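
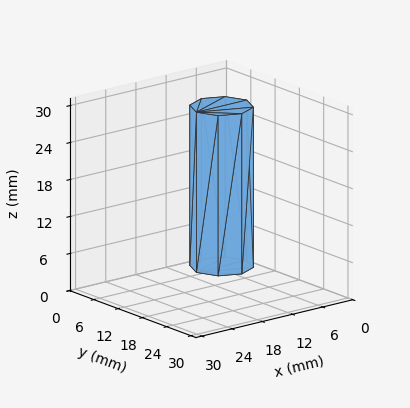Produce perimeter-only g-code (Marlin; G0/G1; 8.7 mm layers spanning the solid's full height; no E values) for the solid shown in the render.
Reading the render: the shape is a regular 8-sided prism (a cylinder approximated with 8 flat sides), circumscribed radius ≈ 5 mm, height ≈ 26 mm (dimensions read to the nearest mm from the axis ticks). For the g-code, the solid's height is divided into equal slices at the stated Δz and each level perimeter traced with G1 moves after a G0 lift.

; perimeter-only toolpath
G21 ; units = mm
G90 ; absolute positioning
G28 ; home
; layer 1
G0 Z8.7
G0 X10.0 Y5.0
G1 X8.5 Y8.5
G1 X5.0 Y10.0
G1 X1.5 Y8.5
G1 X0.0 Y5.0
G1 X1.5 Y1.5
G1 X5.0 Y0.0
G1 X8.5 Y1.5
G1 X10.0 Y5.0
; layer 2
G0 Z17.3
G0 X10.0 Y5.0
G1 X8.5 Y8.5
G1 X5.0 Y10.0
G1 X1.5 Y8.5
G1 X0.0 Y5.0
G1 X1.5 Y1.5
G1 X5.0 Y0.0
G1 X8.5 Y1.5
G1 X10.0 Y5.0
; layer 3
G0 Z26.0
G0 X10.0 Y5.0
G1 X8.5 Y8.5
G1 X5.0 Y10.0
G1 X1.5 Y8.5
G1 X0.0 Y5.0
G1 X1.5 Y1.5
G1 X5.0 Y0.0
G1 X8.5 Y1.5
G1 X10.0 Y5.0
M2 ; end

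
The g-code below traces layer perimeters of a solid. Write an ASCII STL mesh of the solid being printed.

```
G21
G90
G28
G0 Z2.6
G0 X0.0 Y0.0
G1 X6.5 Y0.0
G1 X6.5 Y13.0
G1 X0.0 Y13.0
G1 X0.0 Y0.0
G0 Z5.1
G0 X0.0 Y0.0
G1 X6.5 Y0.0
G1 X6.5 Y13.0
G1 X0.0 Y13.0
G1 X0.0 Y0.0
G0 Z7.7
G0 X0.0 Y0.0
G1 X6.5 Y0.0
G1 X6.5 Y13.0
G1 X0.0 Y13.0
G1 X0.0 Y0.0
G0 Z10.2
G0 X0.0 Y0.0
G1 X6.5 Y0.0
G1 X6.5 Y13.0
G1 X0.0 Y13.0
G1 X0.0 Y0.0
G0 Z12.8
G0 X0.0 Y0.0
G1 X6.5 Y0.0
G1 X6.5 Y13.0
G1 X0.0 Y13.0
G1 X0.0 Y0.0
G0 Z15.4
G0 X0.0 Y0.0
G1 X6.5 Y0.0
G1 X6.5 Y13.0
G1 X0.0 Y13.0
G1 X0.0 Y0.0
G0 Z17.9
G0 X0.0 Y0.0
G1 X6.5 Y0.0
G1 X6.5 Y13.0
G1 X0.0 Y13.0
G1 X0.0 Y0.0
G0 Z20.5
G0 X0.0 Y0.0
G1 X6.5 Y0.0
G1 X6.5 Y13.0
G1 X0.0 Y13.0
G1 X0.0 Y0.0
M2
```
solid part
  facet normal 0.0000 0.0000 -1.0000
    outer loop
      vertex 6.5 13.0 0.0
      vertex 6.5 0.0 0.0
      vertex 0.0 0.0 0.0
    endloop
  endfacet
  facet normal 0.0000 0.0000 -1.0000
    outer loop
      vertex 0.0 13.0 0.0
      vertex 6.5 13.0 0.0
      vertex 0.0 0.0 0.0
    endloop
  endfacet
  facet normal 0.0000 0.0000 1.0000
    outer loop
      vertex 0.0 0.0 20.5
      vertex 6.5 0.0 20.5
      vertex 6.5 13.0 20.5
    endloop
  endfacet
  facet normal 0.0000 0.0000 1.0000
    outer loop
      vertex 0.0 0.0 20.5
      vertex 6.5 13.0 20.5
      vertex 0.0 13.0 20.5
    endloop
  endfacet
  facet normal 0.0000 -1.0000 0.0000
    outer loop
      vertex 0.0 0.0 0.0
      vertex 6.5 0.0 0.0
      vertex 6.5 0.0 20.5
    endloop
  endfacet
  facet normal 0.0000 -1.0000 0.0000
    outer loop
      vertex 0.0 0.0 0.0
      vertex 6.5 0.0 20.5
      vertex 0.0 0.0 20.5
    endloop
  endfacet
  facet normal 0.0000 1.0000 0.0000
    outer loop
      vertex 6.5 13.0 20.5
      vertex 6.5 13.0 0.0
      vertex 0.0 13.0 0.0
    endloop
  endfacet
  facet normal 0.0000 1.0000 0.0000
    outer loop
      vertex 0.0 13.0 20.5
      vertex 6.5 13.0 20.5
      vertex 0.0 13.0 0.0
    endloop
  endfacet
  facet normal -1.0000 0.0000 0.0000
    outer loop
      vertex 0.0 13.0 20.5
      vertex 0.0 13.0 0.0
      vertex 0.0 0.0 0.0
    endloop
  endfacet
  facet normal -1.0000 0.0000 0.0000
    outer loop
      vertex 0.0 0.0 20.5
      vertex 0.0 13.0 20.5
      vertex 0.0 0.0 0.0
    endloop
  endfacet
  facet normal 1.0000 0.0000 0.0000
    outer loop
      vertex 6.5 0.0 0.0
      vertex 6.5 13.0 0.0
      vertex 6.5 13.0 20.5
    endloop
  endfacet
  facet normal 1.0000 0.0000 0.0000
    outer loop
      vertex 6.5 0.0 0.0
      vertex 6.5 13.0 20.5
      vertex 6.5 0.0 20.5
    endloop
  endfacet
endsolid part

The G0 Z moves step by Δz≈2.6 mm. Every layer's G1 loop is the same polygon, so the solid is a straight extrusion of it from z=0 to z≈20.5. Closing with flat bottom and top caps and triangulating gives 12 facets — a rectangular box, roughly 6.5 × 13 mm footprint and 20.5 mm tall.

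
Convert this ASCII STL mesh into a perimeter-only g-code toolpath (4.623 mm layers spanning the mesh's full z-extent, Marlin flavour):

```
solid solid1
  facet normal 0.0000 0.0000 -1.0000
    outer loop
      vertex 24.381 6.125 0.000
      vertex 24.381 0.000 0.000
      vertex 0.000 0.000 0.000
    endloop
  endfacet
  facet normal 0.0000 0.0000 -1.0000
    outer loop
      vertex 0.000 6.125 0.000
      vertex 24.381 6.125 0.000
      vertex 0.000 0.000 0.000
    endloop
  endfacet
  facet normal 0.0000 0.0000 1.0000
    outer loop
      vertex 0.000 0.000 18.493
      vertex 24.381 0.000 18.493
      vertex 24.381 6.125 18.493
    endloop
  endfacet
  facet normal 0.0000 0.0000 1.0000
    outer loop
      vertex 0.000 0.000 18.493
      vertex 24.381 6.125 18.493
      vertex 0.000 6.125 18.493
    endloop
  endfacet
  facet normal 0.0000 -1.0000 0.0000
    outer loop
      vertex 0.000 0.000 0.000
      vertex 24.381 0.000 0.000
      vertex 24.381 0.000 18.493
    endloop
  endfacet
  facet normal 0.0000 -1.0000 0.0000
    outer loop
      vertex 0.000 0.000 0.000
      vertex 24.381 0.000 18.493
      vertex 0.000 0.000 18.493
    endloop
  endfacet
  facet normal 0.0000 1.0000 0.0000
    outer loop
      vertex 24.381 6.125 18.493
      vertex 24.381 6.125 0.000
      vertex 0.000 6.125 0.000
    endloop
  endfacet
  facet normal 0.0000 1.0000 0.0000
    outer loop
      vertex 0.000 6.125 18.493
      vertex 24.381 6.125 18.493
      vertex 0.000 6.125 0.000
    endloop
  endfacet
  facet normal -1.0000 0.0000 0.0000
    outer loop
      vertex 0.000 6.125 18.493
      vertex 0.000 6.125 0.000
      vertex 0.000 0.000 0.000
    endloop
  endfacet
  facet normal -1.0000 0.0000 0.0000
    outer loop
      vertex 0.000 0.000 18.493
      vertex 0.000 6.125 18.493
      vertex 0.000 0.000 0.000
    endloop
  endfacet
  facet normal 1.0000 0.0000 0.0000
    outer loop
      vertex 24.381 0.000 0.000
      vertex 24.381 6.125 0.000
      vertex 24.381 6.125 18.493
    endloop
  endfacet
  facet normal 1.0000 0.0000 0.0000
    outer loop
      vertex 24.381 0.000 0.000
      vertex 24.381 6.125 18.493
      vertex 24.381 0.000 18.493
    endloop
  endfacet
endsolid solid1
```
; perimeter-only toolpath
G21 ; units = mm
G90 ; absolute positioning
G28 ; home
; layer 1
G0 Z4.623
G0 X0.000 Y0.000
G1 X24.381 Y0.000
G1 X24.381 Y6.125
G1 X0.000 Y6.125
G1 X0.000 Y0.000
; layer 2
G0 Z9.246
G0 X0.000 Y0.000
G1 X24.381 Y0.000
G1 X24.381 Y6.125
G1 X0.000 Y6.125
G1 X0.000 Y0.000
; layer 3
G0 Z13.870
G0 X0.000 Y0.000
G1 X24.381 Y0.000
G1 X24.381 Y6.125
G1 X0.000 Y6.125
G1 X0.000 Y0.000
; layer 4
G0 Z18.493
G0 X0.000 Y0.000
G1 X24.381 Y0.000
G1 X24.381 Y6.125
G1 X0.000 Y6.125
G1 X0.000 Y0.000
M2 ; end

The solid is a rectangular box, roughly 24.4 × 6.12 mm footprint and 18.5 mm tall. Slicing at Δz = 4.623 mm — 4 equal slices spanning the solid's height, so layer i sits at z = i·h/4 — gives 4 non-empty perimeters. Each is a 4-segment closed polygon; G0 lifts to the layer z and rapids to the start vertex, then G1 traces the edges.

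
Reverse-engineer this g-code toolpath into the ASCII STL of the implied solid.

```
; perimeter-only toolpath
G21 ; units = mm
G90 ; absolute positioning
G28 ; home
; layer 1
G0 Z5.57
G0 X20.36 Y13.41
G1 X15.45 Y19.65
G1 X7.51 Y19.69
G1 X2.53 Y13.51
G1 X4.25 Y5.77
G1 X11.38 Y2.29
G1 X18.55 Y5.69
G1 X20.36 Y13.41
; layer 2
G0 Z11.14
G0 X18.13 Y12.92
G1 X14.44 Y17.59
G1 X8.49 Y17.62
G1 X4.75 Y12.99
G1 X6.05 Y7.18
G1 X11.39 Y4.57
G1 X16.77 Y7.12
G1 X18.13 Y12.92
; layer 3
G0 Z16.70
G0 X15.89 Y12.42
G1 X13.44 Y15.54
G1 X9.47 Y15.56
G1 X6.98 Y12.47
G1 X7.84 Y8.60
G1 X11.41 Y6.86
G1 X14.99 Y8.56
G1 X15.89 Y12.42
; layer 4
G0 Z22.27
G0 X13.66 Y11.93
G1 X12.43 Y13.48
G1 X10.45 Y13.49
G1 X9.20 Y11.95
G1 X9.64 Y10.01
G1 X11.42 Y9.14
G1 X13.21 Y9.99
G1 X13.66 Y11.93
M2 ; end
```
solid part
  facet normal 0.0000 0.0000 -1.0000
    outer loop
      vertex 6.53 21.75 0.00
      vertex 16.45 21.70 0.00
      vertex 22.59 13.91 0.00
    endloop
  endfacet
  facet normal 0.0000 0.0000 -1.0000
    outer loop
      vertex 0.30 14.03 0.00
      vertex 6.53 21.75 0.00
      vertex 22.59 13.91 0.00
    endloop
  endfacet
  facet normal 0.0000 0.0000 -1.0000
    outer loop
      vertex 2.46 4.35 0.00
      vertex 0.30 14.03 0.00
      vertex 22.59 13.91 0.00
    endloop
  endfacet
  facet normal 0.0000 0.0000 -1.0000
    outer loop
      vertex 11.37 0.00 0.00
      vertex 2.46 4.35 0.00
      vertex 22.59 13.91 0.00
    endloop
  endfacet
  facet normal 0.0000 0.0000 -1.0000
    outer loop
      vertex 20.33 4.25 0.00
      vertex 11.37 0.00 0.00
      vertex 22.59 13.91 0.00
    endloop
  endfacet
  facet normal 0.7366 0.5806 0.3470
    outer loop
      vertex 22.59 13.91 0.00
      vertex 16.45 21.70 0.00
      vertex 11.43 11.43 27.84
    endloop
  endfacet
  facet normal 0.0047 0.9379 0.3468
    outer loop
      vertex 16.45 21.70 0.00
      vertex 6.53 21.75 0.00
      vertex 11.43 11.43 27.84
    endloop
  endfacet
  facet normal -0.7299 0.5890 0.3468
    outer loop
      vertex 6.53 21.75 0.00
      vertex 0.30 14.03 0.00
      vertex 11.43 11.43 27.84
    endloop
  endfacet
  facet normal -0.9154 -0.2043 0.3469
    outer loop
      vertex 0.30 14.03 0.00
      vertex 2.46 4.35 0.00
      vertex 11.43 11.43 27.84
    endloop
  endfacet
  facet normal -0.4115 -0.8428 0.3469
    outer loop
      vertex 2.46 4.35 0.00
      vertex 11.37 0.00 0.00
      vertex 11.43 11.43 27.84
    endloop
  endfacet
  facet normal 0.4019 -0.8474 0.3470
    outer loop
      vertex 11.37 0.00 0.00
      vertex 20.33 4.25 0.00
      vertex 11.43 11.43 27.84
    endloop
  endfacet
  facet normal 0.9132 -0.2136 0.3470
    outer loop
      vertex 20.33 4.25 0.00
      vertex 22.59 13.91 0.00
      vertex 11.43 11.43 27.84
    endloop
  endfacet
endsolid part

The G0 Z moves step by Δz≈5.57 mm. The G1 loops shrink linearly with z, so the solid tapers from its base footprint up to z≈27.8. Closing with a flat bottom cap and the tapered top and triangulating gives 12 facets — a regular 7-sided pyramid, base circumscribed radius ≈ 11.4 mm, apex at z ≈ 27.8 mm.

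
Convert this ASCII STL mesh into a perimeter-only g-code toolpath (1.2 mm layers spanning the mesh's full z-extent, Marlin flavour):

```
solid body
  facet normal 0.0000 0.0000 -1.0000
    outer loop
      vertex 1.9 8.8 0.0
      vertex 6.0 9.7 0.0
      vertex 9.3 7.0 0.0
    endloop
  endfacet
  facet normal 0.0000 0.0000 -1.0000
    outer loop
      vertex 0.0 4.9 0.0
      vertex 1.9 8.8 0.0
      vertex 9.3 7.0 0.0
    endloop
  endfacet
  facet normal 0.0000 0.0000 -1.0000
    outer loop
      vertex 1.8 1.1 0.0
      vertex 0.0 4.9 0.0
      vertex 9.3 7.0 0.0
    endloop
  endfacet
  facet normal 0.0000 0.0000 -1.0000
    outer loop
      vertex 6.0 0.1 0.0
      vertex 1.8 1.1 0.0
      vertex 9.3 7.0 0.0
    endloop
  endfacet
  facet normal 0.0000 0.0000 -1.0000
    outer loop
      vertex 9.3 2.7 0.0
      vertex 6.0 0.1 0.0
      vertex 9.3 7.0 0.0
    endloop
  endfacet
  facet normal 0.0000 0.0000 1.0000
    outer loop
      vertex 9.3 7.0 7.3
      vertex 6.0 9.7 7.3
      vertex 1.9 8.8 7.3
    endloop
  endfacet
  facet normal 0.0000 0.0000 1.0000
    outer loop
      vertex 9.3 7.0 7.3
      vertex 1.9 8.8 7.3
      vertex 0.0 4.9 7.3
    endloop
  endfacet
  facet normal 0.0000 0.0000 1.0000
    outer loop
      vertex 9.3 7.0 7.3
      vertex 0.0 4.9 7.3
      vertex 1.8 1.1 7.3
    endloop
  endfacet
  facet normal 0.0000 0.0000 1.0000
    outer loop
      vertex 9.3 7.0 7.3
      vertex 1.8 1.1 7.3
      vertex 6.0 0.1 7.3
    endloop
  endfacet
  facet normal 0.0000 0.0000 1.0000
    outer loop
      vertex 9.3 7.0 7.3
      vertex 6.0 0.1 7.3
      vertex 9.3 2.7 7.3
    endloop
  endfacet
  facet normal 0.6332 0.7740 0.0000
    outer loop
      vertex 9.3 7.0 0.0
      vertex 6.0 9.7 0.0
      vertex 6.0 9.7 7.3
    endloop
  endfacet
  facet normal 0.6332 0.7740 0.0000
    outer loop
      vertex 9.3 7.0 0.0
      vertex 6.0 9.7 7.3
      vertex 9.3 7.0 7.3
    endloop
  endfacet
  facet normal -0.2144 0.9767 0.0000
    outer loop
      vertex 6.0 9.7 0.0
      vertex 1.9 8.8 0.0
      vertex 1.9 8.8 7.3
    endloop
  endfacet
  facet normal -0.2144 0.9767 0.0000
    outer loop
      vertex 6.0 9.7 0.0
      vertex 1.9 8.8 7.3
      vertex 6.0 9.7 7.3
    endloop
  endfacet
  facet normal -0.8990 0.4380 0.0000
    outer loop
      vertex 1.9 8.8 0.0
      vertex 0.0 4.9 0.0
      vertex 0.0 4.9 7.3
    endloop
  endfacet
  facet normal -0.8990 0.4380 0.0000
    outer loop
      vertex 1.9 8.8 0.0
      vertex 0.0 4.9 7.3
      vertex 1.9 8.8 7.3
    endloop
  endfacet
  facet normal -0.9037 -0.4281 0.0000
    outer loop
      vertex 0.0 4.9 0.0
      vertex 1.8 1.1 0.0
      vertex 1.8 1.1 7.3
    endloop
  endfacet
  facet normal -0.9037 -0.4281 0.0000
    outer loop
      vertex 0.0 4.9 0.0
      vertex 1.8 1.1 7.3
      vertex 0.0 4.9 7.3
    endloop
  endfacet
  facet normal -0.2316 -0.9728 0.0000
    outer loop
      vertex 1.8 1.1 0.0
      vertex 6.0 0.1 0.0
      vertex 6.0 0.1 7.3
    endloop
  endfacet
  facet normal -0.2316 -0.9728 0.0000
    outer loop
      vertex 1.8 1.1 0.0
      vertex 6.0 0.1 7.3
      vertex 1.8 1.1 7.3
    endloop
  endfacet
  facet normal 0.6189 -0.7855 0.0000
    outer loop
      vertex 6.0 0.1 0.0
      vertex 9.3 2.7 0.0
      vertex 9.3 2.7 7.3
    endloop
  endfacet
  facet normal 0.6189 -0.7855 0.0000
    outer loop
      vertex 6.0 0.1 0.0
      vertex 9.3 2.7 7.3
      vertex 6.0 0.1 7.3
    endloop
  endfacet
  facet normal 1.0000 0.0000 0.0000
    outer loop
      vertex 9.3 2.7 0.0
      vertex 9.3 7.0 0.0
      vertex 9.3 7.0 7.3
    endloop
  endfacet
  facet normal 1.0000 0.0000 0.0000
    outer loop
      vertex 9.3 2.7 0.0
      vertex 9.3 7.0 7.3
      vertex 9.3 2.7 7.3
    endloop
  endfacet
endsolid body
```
; perimeter-only toolpath
G21 ; units = mm
G90 ; absolute positioning
G28 ; home
; layer 1
G0 Z1.2
G0 X9.3 Y7.0
G1 X6.0 Y9.7
G1 X1.9 Y8.8
G1 X0.0 Y4.9
G1 X1.8 Y1.1
G1 X6.0 Y0.1
G1 X9.3 Y2.7
G1 X9.3 Y7.0
; layer 2
G0 Z2.4
G0 X9.3 Y7.0
G1 X6.0 Y9.7
G1 X1.9 Y8.8
G1 X0.0 Y4.9
G1 X1.8 Y1.1
G1 X6.0 Y0.1
G1 X9.3 Y2.7
G1 X9.3 Y7.0
; layer 3
G0 Z3.6
G0 X9.3 Y7.0
G1 X6.0 Y9.7
G1 X1.9 Y8.8
G1 X0.0 Y4.9
G1 X1.8 Y1.1
G1 X6.0 Y0.1
G1 X9.3 Y2.7
G1 X9.3 Y7.0
; layer 4
G0 Z4.9
G0 X9.3 Y7.0
G1 X6.0 Y9.7
G1 X1.9 Y8.8
G1 X0.0 Y4.9
G1 X1.8 Y1.1
G1 X6.0 Y0.1
G1 X9.3 Y2.7
G1 X9.3 Y7.0
; layer 5
G0 Z6.1
G0 X9.3 Y7.0
G1 X6.0 Y9.7
G1 X1.9 Y8.8
G1 X0.0 Y4.9
G1 X1.8 Y1.1
G1 X6.0 Y0.1
G1 X9.3 Y2.7
G1 X9.3 Y7.0
; layer 6
G0 Z7.3
G0 X9.3 Y7.0
G1 X6.0 Y9.7
G1 X1.9 Y8.8
G1 X0.0 Y4.9
G1 X1.8 Y1.1
G1 X6.0 Y0.1
G1 X9.3 Y2.7
G1 X9.3 Y7.0
M2 ; end

The solid is a regular 7-sided prism (a cylinder approximated with 7 flat sides), circumscribed radius ≈ 4.9 mm, height ≈ 7.3 mm. Slicing at Δz = 1.2 mm — 6 equal slices spanning the solid's height, so layer i sits at z = i·h/6 — gives 6 non-empty perimeters. Each is a 7-segment closed polygon; G0 lifts to the layer z and rapids to the start vertex, then G1 traces the edges.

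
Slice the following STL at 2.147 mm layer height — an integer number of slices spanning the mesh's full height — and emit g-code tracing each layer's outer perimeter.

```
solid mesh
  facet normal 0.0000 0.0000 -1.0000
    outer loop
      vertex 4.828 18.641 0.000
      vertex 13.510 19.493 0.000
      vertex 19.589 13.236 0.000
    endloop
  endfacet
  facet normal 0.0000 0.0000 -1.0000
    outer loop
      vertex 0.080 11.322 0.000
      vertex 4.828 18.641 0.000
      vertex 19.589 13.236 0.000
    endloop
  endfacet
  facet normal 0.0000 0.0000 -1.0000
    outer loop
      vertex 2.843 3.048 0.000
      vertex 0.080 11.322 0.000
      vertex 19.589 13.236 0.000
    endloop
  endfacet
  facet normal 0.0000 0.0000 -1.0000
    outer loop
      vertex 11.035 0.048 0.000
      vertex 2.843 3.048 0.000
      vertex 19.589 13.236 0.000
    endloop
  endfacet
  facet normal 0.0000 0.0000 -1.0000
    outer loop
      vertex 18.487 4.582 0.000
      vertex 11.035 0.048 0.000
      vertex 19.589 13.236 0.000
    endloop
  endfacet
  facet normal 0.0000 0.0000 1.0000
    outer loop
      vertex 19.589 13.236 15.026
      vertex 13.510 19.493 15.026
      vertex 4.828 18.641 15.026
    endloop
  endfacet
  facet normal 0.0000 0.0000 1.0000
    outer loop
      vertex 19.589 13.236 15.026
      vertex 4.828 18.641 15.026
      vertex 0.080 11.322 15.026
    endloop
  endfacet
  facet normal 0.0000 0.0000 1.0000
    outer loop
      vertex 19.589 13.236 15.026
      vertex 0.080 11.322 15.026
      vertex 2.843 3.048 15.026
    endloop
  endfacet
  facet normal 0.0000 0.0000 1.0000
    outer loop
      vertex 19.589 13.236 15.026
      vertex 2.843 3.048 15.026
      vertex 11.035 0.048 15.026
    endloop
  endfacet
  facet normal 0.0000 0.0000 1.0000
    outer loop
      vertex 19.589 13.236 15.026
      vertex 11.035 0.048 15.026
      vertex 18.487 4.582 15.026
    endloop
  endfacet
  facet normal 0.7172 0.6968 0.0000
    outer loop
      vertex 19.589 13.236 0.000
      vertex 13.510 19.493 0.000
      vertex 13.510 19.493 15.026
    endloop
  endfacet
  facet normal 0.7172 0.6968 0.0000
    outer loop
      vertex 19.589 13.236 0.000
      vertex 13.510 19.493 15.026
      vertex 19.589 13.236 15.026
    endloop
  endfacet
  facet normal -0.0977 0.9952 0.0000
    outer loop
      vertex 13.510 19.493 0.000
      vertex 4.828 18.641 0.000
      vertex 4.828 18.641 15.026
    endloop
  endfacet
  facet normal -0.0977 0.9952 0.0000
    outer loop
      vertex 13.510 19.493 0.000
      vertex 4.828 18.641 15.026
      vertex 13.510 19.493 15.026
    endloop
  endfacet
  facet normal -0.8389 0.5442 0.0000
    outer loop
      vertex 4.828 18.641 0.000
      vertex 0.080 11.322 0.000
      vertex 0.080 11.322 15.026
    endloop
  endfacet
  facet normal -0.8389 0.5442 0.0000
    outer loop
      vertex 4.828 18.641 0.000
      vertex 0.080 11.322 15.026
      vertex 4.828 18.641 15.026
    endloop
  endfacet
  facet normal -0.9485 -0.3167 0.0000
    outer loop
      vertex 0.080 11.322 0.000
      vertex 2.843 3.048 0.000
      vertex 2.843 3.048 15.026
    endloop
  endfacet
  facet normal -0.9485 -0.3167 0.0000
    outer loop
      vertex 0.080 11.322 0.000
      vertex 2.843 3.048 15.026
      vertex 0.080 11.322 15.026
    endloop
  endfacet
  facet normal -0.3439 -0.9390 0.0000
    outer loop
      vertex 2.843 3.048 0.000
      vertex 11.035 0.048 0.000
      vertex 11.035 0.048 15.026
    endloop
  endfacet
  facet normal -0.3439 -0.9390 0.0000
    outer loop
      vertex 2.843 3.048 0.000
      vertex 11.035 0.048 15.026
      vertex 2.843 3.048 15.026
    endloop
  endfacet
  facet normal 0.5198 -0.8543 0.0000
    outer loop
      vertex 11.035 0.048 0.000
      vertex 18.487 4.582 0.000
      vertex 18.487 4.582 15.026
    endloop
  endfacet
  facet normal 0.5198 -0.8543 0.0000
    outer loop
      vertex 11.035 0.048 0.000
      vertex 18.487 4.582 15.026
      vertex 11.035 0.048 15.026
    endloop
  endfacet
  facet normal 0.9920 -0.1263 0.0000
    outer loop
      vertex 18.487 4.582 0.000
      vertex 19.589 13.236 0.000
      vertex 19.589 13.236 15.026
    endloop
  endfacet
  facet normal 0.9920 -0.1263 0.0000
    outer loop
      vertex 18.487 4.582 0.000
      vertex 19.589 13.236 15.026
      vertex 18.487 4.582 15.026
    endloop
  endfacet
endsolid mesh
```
; perimeter-only toolpath
G21 ; units = mm
G90 ; absolute positioning
G28 ; home
; layer 1
G0 Z2.147
G0 X19.589 Y13.236
G1 X13.510 Y19.493
G1 X4.828 Y18.641
G1 X0.080 Y11.322
G1 X2.843 Y3.048
G1 X11.035 Y0.048
G1 X18.487 Y4.582
G1 X19.589 Y13.236
; layer 2
G0 Z4.293
G0 X19.589 Y13.236
G1 X13.510 Y19.493
G1 X4.828 Y18.641
G1 X0.080 Y11.322
G1 X2.843 Y3.048
G1 X11.035 Y0.048
G1 X18.487 Y4.582
G1 X19.589 Y13.236
; layer 3
G0 Z6.440
G0 X19.589 Y13.236
G1 X13.510 Y19.493
G1 X4.828 Y18.641
G1 X0.080 Y11.322
G1 X2.843 Y3.048
G1 X11.035 Y0.048
G1 X18.487 Y4.582
G1 X19.589 Y13.236
; layer 4
G0 Z8.586
G0 X19.589 Y13.236
G1 X13.510 Y19.493
G1 X4.828 Y18.641
G1 X0.080 Y11.322
G1 X2.843 Y3.048
G1 X11.035 Y0.048
G1 X18.487 Y4.582
G1 X19.589 Y13.236
; layer 5
G0 Z10.733
G0 X19.589 Y13.236
G1 X13.510 Y19.493
G1 X4.828 Y18.641
G1 X0.080 Y11.322
G1 X2.843 Y3.048
G1 X11.035 Y0.048
G1 X18.487 Y4.582
G1 X19.589 Y13.236
; layer 6
G0 Z12.879
G0 X19.589 Y13.236
G1 X13.510 Y19.493
G1 X4.828 Y18.641
G1 X0.080 Y11.322
G1 X2.843 Y3.048
G1 X11.035 Y0.048
G1 X18.487 Y4.582
G1 X19.589 Y13.236
; layer 7
G0 Z15.026
G0 X19.589 Y13.236
G1 X13.510 Y19.493
G1 X4.828 Y18.641
G1 X0.080 Y11.322
G1 X2.843 Y3.048
G1 X11.035 Y0.048
G1 X18.487 Y4.582
G1 X19.589 Y13.236
M2 ; end

The solid is a regular 7-sided prism (a cylinder approximated with 7 flat sides), circumscribed radius ≈ 10.1 mm, height ≈ 15 mm. Slicing at Δz = 2.147 mm — 7 equal slices spanning the solid's height, so layer i sits at z = i·h/7 — gives 7 non-empty perimeters. Each is a 7-segment closed polygon; G0 lifts to the layer z and rapids to the start vertex, then G1 traces the edges.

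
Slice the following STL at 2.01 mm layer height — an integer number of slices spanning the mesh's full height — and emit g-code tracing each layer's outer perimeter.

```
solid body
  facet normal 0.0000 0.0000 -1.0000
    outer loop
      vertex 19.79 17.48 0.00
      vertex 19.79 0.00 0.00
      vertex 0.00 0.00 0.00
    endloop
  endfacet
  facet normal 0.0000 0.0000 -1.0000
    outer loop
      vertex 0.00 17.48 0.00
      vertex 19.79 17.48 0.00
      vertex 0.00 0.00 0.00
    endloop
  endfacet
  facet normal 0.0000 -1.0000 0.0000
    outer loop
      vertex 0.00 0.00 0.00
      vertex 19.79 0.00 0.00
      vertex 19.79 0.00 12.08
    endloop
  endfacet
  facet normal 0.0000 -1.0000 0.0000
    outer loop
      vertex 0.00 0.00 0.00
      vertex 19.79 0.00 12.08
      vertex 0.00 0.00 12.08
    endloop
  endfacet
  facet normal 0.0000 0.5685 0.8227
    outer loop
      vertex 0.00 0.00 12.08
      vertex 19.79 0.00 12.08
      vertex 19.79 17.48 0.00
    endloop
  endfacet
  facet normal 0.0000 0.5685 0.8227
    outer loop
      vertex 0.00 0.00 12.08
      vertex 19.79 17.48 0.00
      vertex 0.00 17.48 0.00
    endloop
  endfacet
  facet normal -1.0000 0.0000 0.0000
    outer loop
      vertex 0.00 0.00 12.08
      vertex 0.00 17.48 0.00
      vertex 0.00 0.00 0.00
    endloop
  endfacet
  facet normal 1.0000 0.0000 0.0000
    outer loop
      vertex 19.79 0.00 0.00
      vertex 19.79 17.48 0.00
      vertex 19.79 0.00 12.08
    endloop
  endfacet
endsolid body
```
; perimeter-only toolpath
G21 ; units = mm
G90 ; absolute positioning
G28 ; home
; layer 1
G0 Z2.01
G0 X0.00 Y0.00
G1 X19.79 Y0.00
G1 X19.79 Y14.57
G1 X0.00 Y14.57
G1 X0.00 Y0.00
; layer 2
G0 Z4.03
G0 X0.00 Y0.00
G1 X19.79 Y0.00
G1 X19.79 Y11.65
G1 X0.00 Y11.65
G1 X0.00 Y0.00
; layer 3
G0 Z6.04
G0 X0.00 Y0.00
G1 X19.79 Y0.00
G1 X19.79 Y8.74
G1 X0.00 Y8.74
G1 X0.00 Y0.00
; layer 4
G0 Z8.05
G0 X0.00 Y0.00
G1 X19.79 Y0.00
G1 X19.79 Y5.83
G1 X0.00 Y5.83
G1 X0.00 Y0.00
; layer 5
G0 Z10.07
G0 X0.00 Y0.00
G1 X19.79 Y0.00
G1 X19.79 Y2.91
G1 X0.00 Y2.91
G1 X0.00 Y0.00
M2 ; end

The solid is a wedge (ramp): 19.8 × 17.5 mm base, rising to 12.1 mm along the y=0 edge and sloping linearly to z=0 at y=17.5. Slicing at Δz = 2.01 mm — 6 equal slices spanning the solid's height, so layer i sits at z = i·h/6 — gives 5 non-empty perimeters. Each is a 4-segment closed polygon; G0 lifts to the layer z and rapids to the start vertex, then G1 traces the edges. The cross-section shrinks linearly with z (the slice at the apex is degenerate and omitted).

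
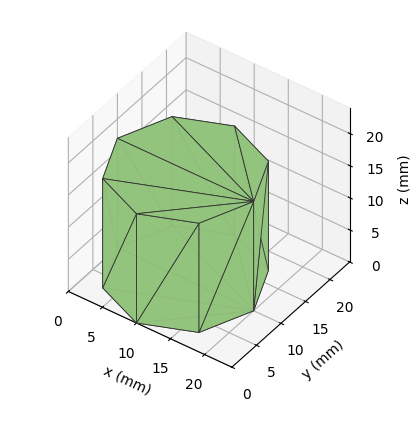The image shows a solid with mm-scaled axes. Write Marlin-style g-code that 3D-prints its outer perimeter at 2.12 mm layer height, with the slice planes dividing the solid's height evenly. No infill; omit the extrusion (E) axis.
Reading the render: the shape is a regular 8-sided prism (a cylinder approximated with 8 flat sides), circumscribed radius ≈ 10 mm, height ≈ 17 mm (dimensions read to the nearest mm from the axis ticks). For the g-code, the solid's height is divided into equal slices at the stated Δz and each level perimeter traced with G1 moves after a G0 lift.

; perimeter-only toolpath
G21 ; units = mm
G90 ; absolute positioning
G28 ; home
; layer 1
G0 Z2.12
G0 X20.00 Y10.00
G1 X17.07 Y17.07
G1 X10.00 Y20.00
G1 X2.93 Y17.07
G1 X0.00 Y10.00
G1 X2.93 Y2.93
G1 X10.00 Y0.00
G1 X17.07 Y2.93
G1 X20.00 Y10.00
; layer 2
G0 Z4.25
G0 X20.00 Y10.00
G1 X17.07 Y17.07
G1 X10.00 Y20.00
G1 X2.93 Y17.07
G1 X0.00 Y10.00
G1 X2.93 Y2.93
G1 X10.00 Y0.00
G1 X17.07 Y2.93
G1 X20.00 Y10.00
; layer 3
G0 Z6.38
G0 X20.00 Y10.00
G1 X17.07 Y17.07
G1 X10.00 Y20.00
G1 X2.93 Y17.07
G1 X0.00 Y10.00
G1 X2.93 Y2.93
G1 X10.00 Y0.00
G1 X17.07 Y2.93
G1 X20.00 Y10.00
; layer 4
G0 Z8.50
G0 X20.00 Y10.00
G1 X17.07 Y17.07
G1 X10.00 Y20.00
G1 X2.93 Y17.07
G1 X0.00 Y10.00
G1 X2.93 Y2.93
G1 X10.00 Y0.00
G1 X17.07 Y2.93
G1 X20.00 Y10.00
; layer 5
G0 Z10.62
G0 X20.00 Y10.00
G1 X17.07 Y17.07
G1 X10.00 Y20.00
G1 X2.93 Y17.07
G1 X0.00 Y10.00
G1 X2.93 Y2.93
G1 X10.00 Y0.00
G1 X17.07 Y2.93
G1 X20.00 Y10.00
; layer 6
G0 Z12.75
G0 X20.00 Y10.00
G1 X17.07 Y17.07
G1 X10.00 Y20.00
G1 X2.93 Y17.07
G1 X0.00 Y10.00
G1 X2.93 Y2.93
G1 X10.00 Y0.00
G1 X17.07 Y2.93
G1 X20.00 Y10.00
; layer 7
G0 Z14.88
G0 X20.00 Y10.00
G1 X17.07 Y17.07
G1 X10.00 Y20.00
G1 X2.93 Y17.07
G1 X0.00 Y10.00
G1 X2.93 Y2.93
G1 X10.00 Y0.00
G1 X17.07 Y2.93
G1 X20.00 Y10.00
; layer 8
G0 Z17.00
G0 X20.00 Y10.00
G1 X17.07 Y17.07
G1 X10.00 Y20.00
G1 X2.93 Y17.07
G1 X0.00 Y10.00
G1 X2.93 Y2.93
G1 X10.00 Y0.00
G1 X17.07 Y2.93
G1 X20.00 Y10.00
M2 ; end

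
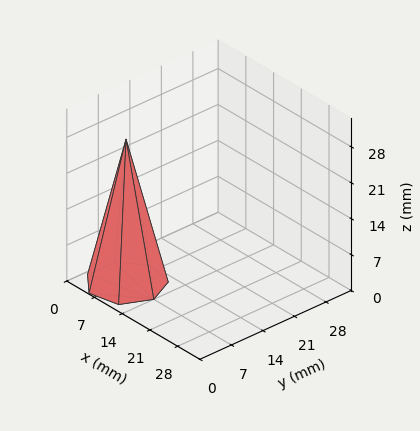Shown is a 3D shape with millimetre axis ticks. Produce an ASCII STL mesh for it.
Reading the render: the shape is a regular 7-sided pyramid, base circumscribed radius ≈ 7 mm, apex at z ≈ 28 mm (dimensions read to the nearest mm from the axis ticks). For the STL, each face is triangulated and given an outward normal.

solid part
  facet normal 0.0000 0.0000 -1.0000
    outer loop
      vertex 5.4 13.8 0.0
      vertex 11.4 12.5 0.0
      vertex 14.0 7.0 0.0
    endloop
  endfacet
  facet normal 0.0000 0.0000 -1.0000
    outer loop
      vertex 0.7 10.0 0.0
      vertex 5.4 13.8 0.0
      vertex 14.0 7.0 0.0
    endloop
  endfacet
  facet normal 0.0000 0.0000 -1.0000
    outer loop
      vertex 0.7 4.0 0.0
      vertex 0.7 10.0 0.0
      vertex 14.0 7.0 0.0
    endloop
  endfacet
  facet normal 0.0000 0.0000 -1.0000
    outer loop
      vertex 5.4 0.2 0.0
      vertex 0.7 4.0 0.0
      vertex 14.0 7.0 0.0
    endloop
  endfacet
  facet normal 0.0000 0.0000 -1.0000
    outer loop
      vertex 11.4 1.5 0.0
      vertex 5.4 0.2 0.0
      vertex 14.0 7.0 0.0
    endloop
  endfacet
  facet normal 0.8818 0.4169 0.2205
    outer loop
      vertex 14.0 7.0 0.0
      vertex 11.4 12.5 0.0
      vertex 7.0 7.0 28.0
    endloop
  endfacet
  facet normal 0.2066 0.9534 0.2197
    outer loop
      vertex 11.4 12.5 0.0
      vertex 5.4 13.8 0.0
      vertex 7.0 7.0 28.0
    endloop
  endfacet
  facet normal -0.6134 0.7587 0.2193
    outer loop
      vertex 5.4 13.8 0.0
      vertex 0.7 10.0 0.0
      vertex 7.0 7.0 28.0
    endloop
  endfacet
  facet normal -0.9756 0.0000 0.2195
    outer loop
      vertex 0.7 10.0 0.0
      vertex 0.7 4.0 0.0
      vertex 7.0 7.0 28.0
    endloop
  endfacet
  facet normal -0.6134 -0.7587 0.2193
    outer loop
      vertex 0.7 4.0 0.0
      vertex 5.4 0.2 0.0
      vertex 7.0 7.0 28.0
    endloop
  endfacet
  facet normal 0.2066 -0.9534 0.2197
    outer loop
      vertex 5.4 0.2 0.0
      vertex 11.4 1.5 0.0
      vertex 7.0 7.0 28.0
    endloop
  endfacet
  facet normal 0.8818 -0.4169 0.2205
    outer loop
      vertex 11.4 1.5 0.0
      vertex 14.0 7.0 0.0
      vertex 7.0 7.0 28.0
    endloop
  endfacet
endsolid part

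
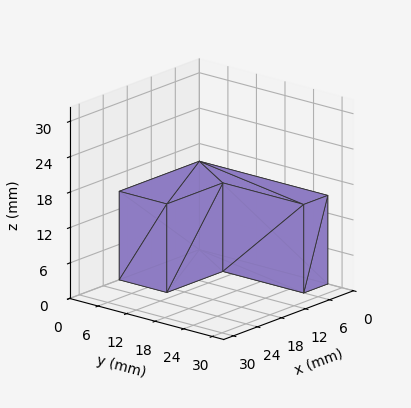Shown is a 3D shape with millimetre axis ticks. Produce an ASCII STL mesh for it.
Reading the render: the shape is an L-shaped prism: outer 20 × 27 mm, arm thicknesses ≈ 10 mm (horizontal) and 6 mm (vertical), extruded 15 mm in z (dimensions read to the nearest mm from the axis ticks). For the STL, each face is triangulated and given an outward normal.

solid part
  facet normal 0.0000 0.0000 -1.0000
    outer loop
      vertex 20.00 10.00 0.00
      vertex 20.00 0.00 0.00
      vertex 0.00 0.00 0.00
    endloop
  endfacet
  facet normal 0.0000 0.0000 -1.0000
    outer loop
      vertex 6.00 10.00 0.00
      vertex 20.00 10.00 0.00
      vertex 0.00 0.00 0.00
    endloop
  endfacet
  facet normal 0.0000 0.0000 -1.0000
    outer loop
      vertex 6.00 27.00 0.00
      vertex 6.00 10.00 0.00
      vertex 0.00 0.00 0.00
    endloop
  endfacet
  facet normal 0.0000 0.0000 -1.0000
    outer loop
      vertex 0.00 27.00 0.00
      vertex 6.00 27.00 0.00
      vertex 0.00 0.00 0.00
    endloop
  endfacet
  facet normal 0.0000 0.0000 1.0000
    outer loop
      vertex 0.00 0.00 15.00
      vertex 20.00 0.00 15.00
      vertex 20.00 10.00 15.00
    endloop
  endfacet
  facet normal 0.0000 0.0000 1.0000
    outer loop
      vertex 0.00 0.00 15.00
      vertex 20.00 10.00 15.00
      vertex 6.00 10.00 15.00
    endloop
  endfacet
  facet normal 0.0000 0.0000 1.0000
    outer loop
      vertex 0.00 0.00 15.00
      vertex 6.00 10.00 15.00
      vertex 6.00 27.00 15.00
    endloop
  endfacet
  facet normal 0.0000 0.0000 1.0000
    outer loop
      vertex 0.00 0.00 15.00
      vertex 6.00 27.00 15.00
      vertex 0.00 27.00 15.00
    endloop
  endfacet
  facet normal 0.0000 -1.0000 0.0000
    outer loop
      vertex 0.00 0.00 0.00
      vertex 20.00 0.00 0.00
      vertex 20.00 0.00 15.00
    endloop
  endfacet
  facet normal 0.0000 -1.0000 0.0000
    outer loop
      vertex 0.00 0.00 0.00
      vertex 20.00 0.00 15.00
      vertex 0.00 0.00 15.00
    endloop
  endfacet
  facet normal 1.0000 0.0000 0.0000
    outer loop
      vertex 20.00 0.00 0.00
      vertex 20.00 10.00 0.00
      vertex 20.00 10.00 15.00
    endloop
  endfacet
  facet normal 1.0000 0.0000 0.0000
    outer loop
      vertex 20.00 0.00 0.00
      vertex 20.00 10.00 15.00
      vertex 20.00 0.00 15.00
    endloop
  endfacet
  facet normal 0.0000 1.0000 0.0000
    outer loop
      vertex 20.00 10.00 0.00
      vertex 6.00 10.00 0.00
      vertex 6.00 10.00 15.00
    endloop
  endfacet
  facet normal 0.0000 1.0000 0.0000
    outer loop
      vertex 20.00 10.00 0.00
      vertex 6.00 10.00 15.00
      vertex 20.00 10.00 15.00
    endloop
  endfacet
  facet normal 1.0000 0.0000 0.0000
    outer loop
      vertex 6.00 10.00 0.00
      vertex 6.00 27.00 0.00
      vertex 6.00 27.00 15.00
    endloop
  endfacet
  facet normal 1.0000 0.0000 0.0000
    outer loop
      vertex 6.00 10.00 0.00
      vertex 6.00 27.00 15.00
      vertex 6.00 10.00 15.00
    endloop
  endfacet
  facet normal 0.0000 1.0000 0.0000
    outer loop
      vertex 6.00 27.00 0.00
      vertex 0.00 27.00 0.00
      vertex 0.00 27.00 15.00
    endloop
  endfacet
  facet normal 0.0000 1.0000 0.0000
    outer loop
      vertex 6.00 27.00 0.00
      vertex 0.00 27.00 15.00
      vertex 6.00 27.00 15.00
    endloop
  endfacet
  facet normal -1.0000 0.0000 0.0000
    outer loop
      vertex 0.00 27.00 0.00
      vertex 0.00 0.00 0.00
      vertex 0.00 0.00 15.00
    endloop
  endfacet
  facet normal -1.0000 0.0000 0.0000
    outer loop
      vertex 0.00 27.00 0.00
      vertex 0.00 0.00 15.00
      vertex 0.00 27.00 15.00
    endloop
  endfacet
endsolid part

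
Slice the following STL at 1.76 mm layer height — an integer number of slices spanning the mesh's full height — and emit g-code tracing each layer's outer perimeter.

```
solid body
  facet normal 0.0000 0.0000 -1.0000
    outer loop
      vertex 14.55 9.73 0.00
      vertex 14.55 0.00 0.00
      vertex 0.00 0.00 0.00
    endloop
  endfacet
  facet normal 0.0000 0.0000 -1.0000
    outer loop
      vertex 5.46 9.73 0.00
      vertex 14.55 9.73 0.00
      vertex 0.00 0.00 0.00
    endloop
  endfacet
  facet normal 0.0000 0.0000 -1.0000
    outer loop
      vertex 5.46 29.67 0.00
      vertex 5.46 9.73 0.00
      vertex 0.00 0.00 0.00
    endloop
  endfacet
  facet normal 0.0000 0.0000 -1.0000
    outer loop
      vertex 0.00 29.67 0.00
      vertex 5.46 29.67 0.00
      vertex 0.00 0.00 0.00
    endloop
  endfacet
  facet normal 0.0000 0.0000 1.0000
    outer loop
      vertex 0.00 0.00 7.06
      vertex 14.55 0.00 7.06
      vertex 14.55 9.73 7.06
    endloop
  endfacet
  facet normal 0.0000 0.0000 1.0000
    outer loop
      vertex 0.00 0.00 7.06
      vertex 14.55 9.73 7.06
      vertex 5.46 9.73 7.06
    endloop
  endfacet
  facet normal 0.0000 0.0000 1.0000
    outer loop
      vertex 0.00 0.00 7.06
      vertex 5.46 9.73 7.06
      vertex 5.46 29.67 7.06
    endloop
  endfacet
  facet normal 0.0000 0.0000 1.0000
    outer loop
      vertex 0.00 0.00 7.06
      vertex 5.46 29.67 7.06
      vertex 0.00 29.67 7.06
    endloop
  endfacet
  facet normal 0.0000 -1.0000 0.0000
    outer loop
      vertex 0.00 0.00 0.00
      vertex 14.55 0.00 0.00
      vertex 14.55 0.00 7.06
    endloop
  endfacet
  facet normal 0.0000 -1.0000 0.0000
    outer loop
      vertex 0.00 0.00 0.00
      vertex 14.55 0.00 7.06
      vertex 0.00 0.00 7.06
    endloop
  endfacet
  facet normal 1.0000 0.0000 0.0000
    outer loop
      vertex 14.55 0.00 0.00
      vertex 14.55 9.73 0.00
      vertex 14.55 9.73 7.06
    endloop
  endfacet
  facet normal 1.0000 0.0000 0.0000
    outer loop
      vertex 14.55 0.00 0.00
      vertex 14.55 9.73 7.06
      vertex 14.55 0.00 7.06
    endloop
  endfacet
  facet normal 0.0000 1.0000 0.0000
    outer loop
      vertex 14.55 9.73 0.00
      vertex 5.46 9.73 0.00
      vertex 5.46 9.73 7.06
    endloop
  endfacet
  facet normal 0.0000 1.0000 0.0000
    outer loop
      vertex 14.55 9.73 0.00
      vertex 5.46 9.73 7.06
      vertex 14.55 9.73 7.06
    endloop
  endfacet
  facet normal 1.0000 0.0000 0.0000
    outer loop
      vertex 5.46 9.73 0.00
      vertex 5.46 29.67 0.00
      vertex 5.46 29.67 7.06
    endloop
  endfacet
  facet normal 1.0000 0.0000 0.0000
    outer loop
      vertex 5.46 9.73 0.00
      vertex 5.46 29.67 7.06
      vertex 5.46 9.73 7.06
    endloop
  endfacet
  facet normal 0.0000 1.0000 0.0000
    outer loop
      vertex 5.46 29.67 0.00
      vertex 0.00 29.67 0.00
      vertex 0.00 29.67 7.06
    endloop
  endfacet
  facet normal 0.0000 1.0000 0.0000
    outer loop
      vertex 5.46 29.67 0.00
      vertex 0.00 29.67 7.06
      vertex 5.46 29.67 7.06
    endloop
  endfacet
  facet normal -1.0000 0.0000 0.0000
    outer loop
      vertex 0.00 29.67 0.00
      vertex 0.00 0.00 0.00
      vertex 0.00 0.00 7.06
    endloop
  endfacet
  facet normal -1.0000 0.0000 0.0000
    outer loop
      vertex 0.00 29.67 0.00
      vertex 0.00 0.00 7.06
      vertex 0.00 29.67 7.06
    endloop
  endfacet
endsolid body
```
; perimeter-only toolpath
G21 ; units = mm
G90 ; absolute positioning
G28 ; home
; layer 1
G0 Z1.76
G0 X0.00 Y0.00
G1 X14.55 Y0.00
G1 X14.55 Y9.73
G1 X5.46 Y9.73
G1 X5.46 Y29.67
G1 X0.00 Y29.67
G1 X0.00 Y0.00
; layer 2
G0 Z3.53
G0 X0.00 Y0.00
G1 X14.55 Y0.00
G1 X14.55 Y9.73
G1 X5.46 Y9.73
G1 X5.46 Y29.67
G1 X0.00 Y29.67
G1 X0.00 Y0.00
; layer 3
G0 Z5.29
G0 X0.00 Y0.00
G1 X14.55 Y0.00
G1 X14.55 Y9.73
G1 X5.46 Y9.73
G1 X5.46 Y29.67
G1 X0.00 Y29.67
G1 X0.00 Y0.00
; layer 4
G0 Z7.06
G0 X0.00 Y0.00
G1 X14.55 Y0.00
G1 X14.55 Y9.73
G1 X5.46 Y9.73
G1 X5.46 Y29.67
G1 X0.00 Y29.67
G1 X0.00 Y0.00
M2 ; end

The solid is an L-shaped prism: outer 14.6 × 29.7 mm, arm thicknesses ≈ 9.73 mm (horizontal) and 5.46 mm (vertical), extruded 7.06 mm in z. Slicing at Δz = 1.76 mm — 4 equal slices spanning the solid's height, so layer i sits at z = i·h/4 — gives 4 non-empty perimeters. Each is a 6-segment closed polygon; G0 lifts to the layer z and rapids to the start vertex, then G1 traces the edges.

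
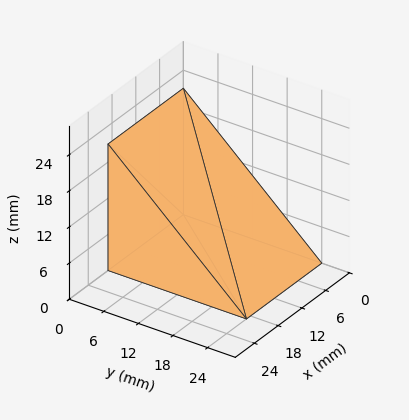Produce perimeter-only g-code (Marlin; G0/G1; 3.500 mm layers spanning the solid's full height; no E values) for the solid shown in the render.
Reading the render: the shape is a wedge (ramp): 19 × 24 mm base, rising to 21 mm along the y=0 edge and sloping linearly to z=0 at y=24 (dimensions read to the nearest mm from the axis ticks). For the g-code, the solid's height is divided into equal slices at the stated Δz and each level perimeter traced with G1 moves after a G0 lift.

; perimeter-only toolpath
G21 ; units = mm
G90 ; absolute positioning
G28 ; home
; layer 1
G0 Z3.500
G0 X0.000 Y0.000
G1 X19.000 Y0.000
G1 X19.000 Y20.000
G1 X0.000 Y20.000
G1 X0.000 Y0.000
; layer 2
G0 Z7.000
G0 X0.000 Y0.000
G1 X19.000 Y0.000
G1 X19.000 Y16.000
G1 X0.000 Y16.000
G1 X0.000 Y0.000
; layer 3
G0 Z10.500
G0 X0.000 Y0.000
G1 X19.000 Y0.000
G1 X19.000 Y12.000
G1 X0.000 Y12.000
G1 X0.000 Y0.000
; layer 4
G0 Z14.000
G0 X0.000 Y0.000
G1 X19.000 Y0.000
G1 X19.000 Y8.000
G1 X0.000 Y8.000
G1 X0.000 Y0.000
; layer 5
G0 Z17.500
G0 X0.000 Y0.000
G1 X19.000 Y0.000
G1 X19.000 Y4.000
G1 X0.000 Y4.000
G1 X0.000 Y0.000
M2 ; end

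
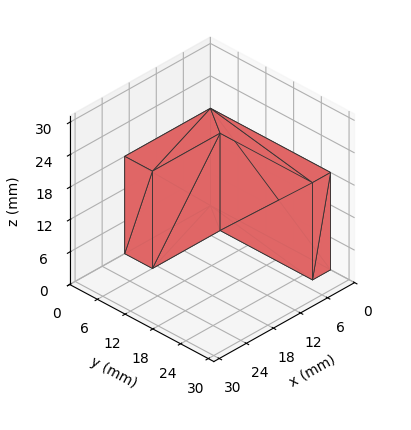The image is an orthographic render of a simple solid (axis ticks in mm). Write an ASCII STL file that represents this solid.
Reading the render: the shape is an L-shaped prism: outer 19 × 26 mm, arm thicknesses ≈ 6 mm (horizontal) and 4 mm (vertical), extruded 18 mm in z (dimensions read to the nearest mm from the axis ticks). For the STL, each face is triangulated and given an outward normal.

solid part
  facet normal 0.0000 0.0000 -1.0000
    outer loop
      vertex 19.000 6.000 0.000
      vertex 19.000 0.000 0.000
      vertex 0.000 0.000 0.000
    endloop
  endfacet
  facet normal 0.0000 0.0000 -1.0000
    outer loop
      vertex 4.000 6.000 0.000
      vertex 19.000 6.000 0.000
      vertex 0.000 0.000 0.000
    endloop
  endfacet
  facet normal 0.0000 0.0000 -1.0000
    outer loop
      vertex 4.000 26.000 0.000
      vertex 4.000 6.000 0.000
      vertex 0.000 0.000 0.000
    endloop
  endfacet
  facet normal 0.0000 0.0000 -1.0000
    outer loop
      vertex 0.000 26.000 0.000
      vertex 4.000 26.000 0.000
      vertex 0.000 0.000 0.000
    endloop
  endfacet
  facet normal 0.0000 0.0000 1.0000
    outer loop
      vertex 0.000 0.000 18.000
      vertex 19.000 0.000 18.000
      vertex 19.000 6.000 18.000
    endloop
  endfacet
  facet normal 0.0000 0.0000 1.0000
    outer loop
      vertex 0.000 0.000 18.000
      vertex 19.000 6.000 18.000
      vertex 4.000 6.000 18.000
    endloop
  endfacet
  facet normal 0.0000 0.0000 1.0000
    outer loop
      vertex 0.000 0.000 18.000
      vertex 4.000 6.000 18.000
      vertex 4.000 26.000 18.000
    endloop
  endfacet
  facet normal 0.0000 0.0000 1.0000
    outer loop
      vertex 0.000 0.000 18.000
      vertex 4.000 26.000 18.000
      vertex 0.000 26.000 18.000
    endloop
  endfacet
  facet normal 0.0000 -1.0000 0.0000
    outer loop
      vertex 0.000 0.000 0.000
      vertex 19.000 0.000 0.000
      vertex 19.000 0.000 18.000
    endloop
  endfacet
  facet normal 0.0000 -1.0000 0.0000
    outer loop
      vertex 0.000 0.000 0.000
      vertex 19.000 0.000 18.000
      vertex 0.000 0.000 18.000
    endloop
  endfacet
  facet normal 1.0000 0.0000 0.0000
    outer loop
      vertex 19.000 0.000 0.000
      vertex 19.000 6.000 0.000
      vertex 19.000 6.000 18.000
    endloop
  endfacet
  facet normal 1.0000 0.0000 0.0000
    outer loop
      vertex 19.000 0.000 0.000
      vertex 19.000 6.000 18.000
      vertex 19.000 0.000 18.000
    endloop
  endfacet
  facet normal 0.0000 1.0000 0.0000
    outer loop
      vertex 19.000 6.000 0.000
      vertex 4.000 6.000 0.000
      vertex 4.000 6.000 18.000
    endloop
  endfacet
  facet normal 0.0000 1.0000 0.0000
    outer loop
      vertex 19.000 6.000 0.000
      vertex 4.000 6.000 18.000
      vertex 19.000 6.000 18.000
    endloop
  endfacet
  facet normal 1.0000 0.0000 0.0000
    outer loop
      vertex 4.000 6.000 0.000
      vertex 4.000 26.000 0.000
      vertex 4.000 26.000 18.000
    endloop
  endfacet
  facet normal 1.0000 0.0000 0.0000
    outer loop
      vertex 4.000 6.000 0.000
      vertex 4.000 26.000 18.000
      vertex 4.000 6.000 18.000
    endloop
  endfacet
  facet normal 0.0000 1.0000 0.0000
    outer loop
      vertex 4.000 26.000 0.000
      vertex 0.000 26.000 0.000
      vertex 0.000 26.000 18.000
    endloop
  endfacet
  facet normal 0.0000 1.0000 0.0000
    outer loop
      vertex 4.000 26.000 0.000
      vertex 0.000 26.000 18.000
      vertex 4.000 26.000 18.000
    endloop
  endfacet
  facet normal -1.0000 0.0000 0.0000
    outer loop
      vertex 0.000 26.000 0.000
      vertex 0.000 0.000 0.000
      vertex 0.000 0.000 18.000
    endloop
  endfacet
  facet normal -1.0000 0.0000 0.0000
    outer loop
      vertex 0.000 26.000 0.000
      vertex 0.000 0.000 18.000
      vertex 0.000 26.000 18.000
    endloop
  endfacet
endsolid part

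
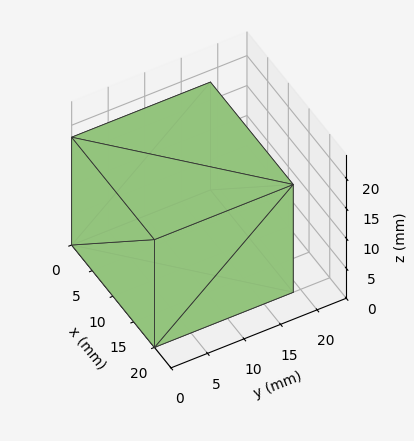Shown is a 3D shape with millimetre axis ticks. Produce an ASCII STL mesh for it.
Reading the render: the shape is a rectangular box, roughly 20 × 19 mm footprint and 18 mm tall (dimensions read to the nearest mm from the axis ticks). For the STL, each face is triangulated and given an outward normal.

solid part
  facet normal 0.0000 0.0000 -1.0000
    outer loop
      vertex 20.000 19.000 0.000
      vertex 20.000 0.000 0.000
      vertex 0.000 0.000 0.000
    endloop
  endfacet
  facet normal 0.0000 0.0000 -1.0000
    outer loop
      vertex 0.000 19.000 0.000
      vertex 20.000 19.000 0.000
      vertex 0.000 0.000 0.000
    endloop
  endfacet
  facet normal 0.0000 0.0000 1.0000
    outer loop
      vertex 0.000 0.000 18.000
      vertex 20.000 0.000 18.000
      vertex 20.000 19.000 18.000
    endloop
  endfacet
  facet normal 0.0000 0.0000 1.0000
    outer loop
      vertex 0.000 0.000 18.000
      vertex 20.000 19.000 18.000
      vertex 0.000 19.000 18.000
    endloop
  endfacet
  facet normal 0.0000 -1.0000 0.0000
    outer loop
      vertex 0.000 0.000 0.000
      vertex 20.000 0.000 0.000
      vertex 20.000 0.000 18.000
    endloop
  endfacet
  facet normal 0.0000 -1.0000 0.0000
    outer loop
      vertex 0.000 0.000 0.000
      vertex 20.000 0.000 18.000
      vertex 0.000 0.000 18.000
    endloop
  endfacet
  facet normal 0.0000 1.0000 0.0000
    outer loop
      vertex 20.000 19.000 18.000
      vertex 20.000 19.000 0.000
      vertex 0.000 19.000 0.000
    endloop
  endfacet
  facet normal 0.0000 1.0000 0.0000
    outer loop
      vertex 0.000 19.000 18.000
      vertex 20.000 19.000 18.000
      vertex 0.000 19.000 0.000
    endloop
  endfacet
  facet normal -1.0000 0.0000 0.0000
    outer loop
      vertex 0.000 19.000 18.000
      vertex 0.000 19.000 0.000
      vertex 0.000 0.000 0.000
    endloop
  endfacet
  facet normal -1.0000 0.0000 0.0000
    outer loop
      vertex 0.000 0.000 18.000
      vertex 0.000 19.000 18.000
      vertex 0.000 0.000 0.000
    endloop
  endfacet
  facet normal 1.0000 0.0000 0.0000
    outer loop
      vertex 20.000 0.000 0.000
      vertex 20.000 19.000 0.000
      vertex 20.000 19.000 18.000
    endloop
  endfacet
  facet normal 1.0000 0.0000 0.0000
    outer loop
      vertex 20.000 0.000 0.000
      vertex 20.000 19.000 18.000
      vertex 20.000 0.000 18.000
    endloop
  endfacet
endsolid part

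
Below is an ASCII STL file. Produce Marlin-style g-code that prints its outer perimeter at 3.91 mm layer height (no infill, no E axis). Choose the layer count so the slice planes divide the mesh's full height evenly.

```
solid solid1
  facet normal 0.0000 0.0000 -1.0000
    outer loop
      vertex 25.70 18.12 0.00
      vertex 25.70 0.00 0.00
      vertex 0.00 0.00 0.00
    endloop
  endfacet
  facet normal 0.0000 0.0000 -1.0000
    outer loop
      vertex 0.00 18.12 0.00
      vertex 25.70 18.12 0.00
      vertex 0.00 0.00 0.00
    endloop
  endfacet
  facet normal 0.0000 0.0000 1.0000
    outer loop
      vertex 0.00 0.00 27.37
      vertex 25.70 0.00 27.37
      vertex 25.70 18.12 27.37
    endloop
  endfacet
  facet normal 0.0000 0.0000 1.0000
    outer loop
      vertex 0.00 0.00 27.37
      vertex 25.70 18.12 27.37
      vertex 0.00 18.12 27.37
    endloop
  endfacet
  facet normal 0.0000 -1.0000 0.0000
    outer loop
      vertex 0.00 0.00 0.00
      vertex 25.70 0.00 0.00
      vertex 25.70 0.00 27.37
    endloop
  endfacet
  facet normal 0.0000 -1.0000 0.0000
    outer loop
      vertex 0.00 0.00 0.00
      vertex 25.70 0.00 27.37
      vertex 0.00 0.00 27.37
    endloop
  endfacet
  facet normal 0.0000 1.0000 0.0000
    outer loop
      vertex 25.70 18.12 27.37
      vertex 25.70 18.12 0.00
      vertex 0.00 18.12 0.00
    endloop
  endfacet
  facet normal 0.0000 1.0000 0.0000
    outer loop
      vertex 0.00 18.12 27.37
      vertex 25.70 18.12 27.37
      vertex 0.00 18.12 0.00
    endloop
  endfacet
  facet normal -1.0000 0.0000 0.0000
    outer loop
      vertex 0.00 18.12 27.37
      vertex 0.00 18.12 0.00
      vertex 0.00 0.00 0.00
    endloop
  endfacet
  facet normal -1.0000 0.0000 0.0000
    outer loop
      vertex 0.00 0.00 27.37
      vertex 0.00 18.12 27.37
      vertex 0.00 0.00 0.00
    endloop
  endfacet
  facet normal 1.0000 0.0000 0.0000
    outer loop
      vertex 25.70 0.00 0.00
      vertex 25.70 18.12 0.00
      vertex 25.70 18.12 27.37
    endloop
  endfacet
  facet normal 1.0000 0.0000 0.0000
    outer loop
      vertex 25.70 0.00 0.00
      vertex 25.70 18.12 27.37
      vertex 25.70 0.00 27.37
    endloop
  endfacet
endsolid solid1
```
; perimeter-only toolpath
G21 ; units = mm
G90 ; absolute positioning
G28 ; home
; layer 1
G0 Z3.91
G0 X0.00 Y0.00
G1 X25.70 Y0.00
G1 X25.70 Y18.12
G1 X0.00 Y18.12
G1 X0.00 Y0.00
; layer 2
G0 Z7.82
G0 X0.00 Y0.00
G1 X25.70 Y0.00
G1 X25.70 Y18.12
G1 X0.00 Y18.12
G1 X0.00 Y0.00
; layer 3
G0 Z11.73
G0 X0.00 Y0.00
G1 X25.70 Y0.00
G1 X25.70 Y18.12
G1 X0.00 Y18.12
G1 X0.00 Y0.00
; layer 4
G0 Z15.64
G0 X0.00 Y0.00
G1 X25.70 Y0.00
G1 X25.70 Y18.12
G1 X0.00 Y18.12
G1 X0.00 Y0.00
; layer 5
G0 Z19.55
G0 X0.00 Y0.00
G1 X25.70 Y0.00
G1 X25.70 Y18.12
G1 X0.00 Y18.12
G1 X0.00 Y0.00
; layer 6
G0 Z23.46
G0 X0.00 Y0.00
G1 X25.70 Y0.00
G1 X25.70 Y18.12
G1 X0.00 Y18.12
G1 X0.00 Y0.00
; layer 7
G0 Z27.37
G0 X0.00 Y0.00
G1 X25.70 Y0.00
G1 X25.70 Y18.12
G1 X0.00 Y18.12
G1 X0.00 Y0.00
M2 ; end

The solid is a rectangular box, roughly 25.7 × 18.1 mm footprint and 27.4 mm tall. Slicing at Δz = 3.91 mm — 7 equal slices spanning the solid's height, so layer i sits at z = i·h/7 — gives 7 non-empty perimeters. Each is a 4-segment closed polygon; G0 lifts to the layer z and rapids to the start vertex, then G1 traces the edges.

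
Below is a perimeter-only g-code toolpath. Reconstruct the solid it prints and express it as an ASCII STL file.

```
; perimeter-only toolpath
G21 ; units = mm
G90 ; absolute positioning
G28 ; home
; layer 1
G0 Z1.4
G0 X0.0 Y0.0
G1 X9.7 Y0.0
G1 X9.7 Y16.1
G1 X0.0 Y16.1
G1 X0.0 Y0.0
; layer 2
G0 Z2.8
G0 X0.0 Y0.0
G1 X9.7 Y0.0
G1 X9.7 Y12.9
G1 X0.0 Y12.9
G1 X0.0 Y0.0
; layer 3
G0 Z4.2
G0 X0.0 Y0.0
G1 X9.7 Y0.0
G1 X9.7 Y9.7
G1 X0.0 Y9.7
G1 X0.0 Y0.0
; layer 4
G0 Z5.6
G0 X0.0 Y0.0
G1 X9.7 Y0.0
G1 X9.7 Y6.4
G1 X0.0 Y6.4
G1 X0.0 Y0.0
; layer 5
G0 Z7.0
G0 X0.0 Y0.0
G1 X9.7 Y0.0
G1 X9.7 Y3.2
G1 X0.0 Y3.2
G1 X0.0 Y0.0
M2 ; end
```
solid part
  facet normal 0.0000 0.0000 -1.0000
    outer loop
      vertex 9.7 19.3 0.0
      vertex 9.7 0.0 0.0
      vertex 0.0 0.0 0.0
    endloop
  endfacet
  facet normal 0.0000 0.0000 -1.0000
    outer loop
      vertex 0.0 19.3 0.0
      vertex 9.7 19.3 0.0
      vertex 0.0 0.0 0.0
    endloop
  endfacet
  facet normal 0.0000 -1.0000 0.0000
    outer loop
      vertex 0.0 0.0 0.0
      vertex 9.7 0.0 0.0
      vertex 9.7 0.0 8.4
    endloop
  endfacet
  facet normal 0.0000 -1.0000 0.0000
    outer loop
      vertex 0.0 0.0 0.0
      vertex 9.7 0.0 8.4
      vertex 0.0 0.0 8.4
    endloop
  endfacet
  facet normal 0.0000 0.3991 0.9169
    outer loop
      vertex 0.0 0.0 8.4
      vertex 9.7 0.0 8.4
      vertex 9.7 19.3 0.0
    endloop
  endfacet
  facet normal 0.0000 0.3991 0.9169
    outer loop
      vertex 0.0 0.0 8.4
      vertex 9.7 19.3 0.0
      vertex 0.0 19.3 0.0
    endloop
  endfacet
  facet normal -1.0000 0.0000 0.0000
    outer loop
      vertex 0.0 0.0 8.4
      vertex 0.0 19.3 0.0
      vertex 0.0 0.0 0.0
    endloop
  endfacet
  facet normal 1.0000 0.0000 0.0000
    outer loop
      vertex 9.7 0.0 0.0
      vertex 9.7 19.3 0.0
      vertex 9.7 0.0 8.4
    endloop
  endfacet
endsolid part

The G0 Z moves step by Δz≈1.4 mm. The G1 loops shrink linearly with z, so the solid tapers from its base footprint up to z≈8.4. Closing with a flat bottom cap and the tapered top and triangulating gives 8 facets — a wedge (ramp): 9.7 × 19.3 mm base, rising to 8.4 mm along the y=0 edge and sloping linearly to z=0 at y=19.3.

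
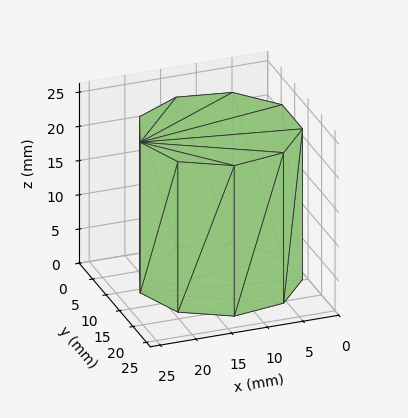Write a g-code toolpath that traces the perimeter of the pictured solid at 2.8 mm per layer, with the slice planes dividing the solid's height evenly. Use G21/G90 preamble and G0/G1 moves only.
Reading the render: the shape is a regular 9-sided prism (a cylinder approximated with 9 flat sides), circumscribed radius ≈ 11 mm, height ≈ 22 mm (dimensions read to the nearest mm from the axis ticks). For the g-code, the solid's height is divided into equal slices at the stated Δz and each level perimeter traced with G1 moves after a G0 lift.

; perimeter-only toolpath
G21 ; units = mm
G90 ; absolute positioning
G28 ; home
; layer 1
G0 Z2.8
G0 X22.0 Y11.0
G1 X19.4 Y18.1
G1 X12.9 Y21.8
G1 X5.5 Y20.5
G1 X0.7 Y14.8
G1 X0.7 Y7.2
G1 X5.5 Y1.5
G1 X12.9 Y0.2
G1 X19.4 Y3.9
G1 X22.0 Y11.0
; layer 2
G0 Z5.5
G0 X22.0 Y11.0
G1 X19.4 Y18.1
G1 X12.9 Y21.8
G1 X5.5 Y20.5
G1 X0.7 Y14.8
G1 X0.7 Y7.2
G1 X5.5 Y1.5
G1 X12.9 Y0.2
G1 X19.4 Y3.9
G1 X22.0 Y11.0
; layer 3
G0 Z8.2
G0 X22.0 Y11.0
G1 X19.4 Y18.1
G1 X12.9 Y21.8
G1 X5.5 Y20.5
G1 X0.7 Y14.8
G1 X0.7 Y7.2
G1 X5.5 Y1.5
G1 X12.9 Y0.2
G1 X19.4 Y3.9
G1 X22.0 Y11.0
; layer 4
G0 Z11.0
G0 X22.0 Y11.0
G1 X19.4 Y18.1
G1 X12.9 Y21.8
G1 X5.5 Y20.5
G1 X0.7 Y14.8
G1 X0.7 Y7.2
G1 X5.5 Y1.5
G1 X12.9 Y0.2
G1 X19.4 Y3.9
G1 X22.0 Y11.0
; layer 5
G0 Z13.8
G0 X22.0 Y11.0
G1 X19.4 Y18.1
G1 X12.9 Y21.8
G1 X5.5 Y20.5
G1 X0.7 Y14.8
G1 X0.7 Y7.2
G1 X5.5 Y1.5
G1 X12.9 Y0.2
G1 X19.4 Y3.9
G1 X22.0 Y11.0
; layer 6
G0 Z16.5
G0 X22.0 Y11.0
G1 X19.4 Y18.1
G1 X12.9 Y21.8
G1 X5.5 Y20.5
G1 X0.7 Y14.8
G1 X0.7 Y7.2
G1 X5.5 Y1.5
G1 X12.9 Y0.2
G1 X19.4 Y3.9
G1 X22.0 Y11.0
; layer 7
G0 Z19.2
G0 X22.0 Y11.0
G1 X19.4 Y18.1
G1 X12.9 Y21.8
G1 X5.5 Y20.5
G1 X0.7 Y14.8
G1 X0.7 Y7.2
G1 X5.5 Y1.5
G1 X12.9 Y0.2
G1 X19.4 Y3.9
G1 X22.0 Y11.0
; layer 8
G0 Z22.0
G0 X22.0 Y11.0
G1 X19.4 Y18.1
G1 X12.9 Y21.8
G1 X5.5 Y20.5
G1 X0.7 Y14.8
G1 X0.7 Y7.2
G1 X5.5 Y1.5
G1 X12.9 Y0.2
G1 X19.4 Y3.9
G1 X22.0 Y11.0
M2 ; end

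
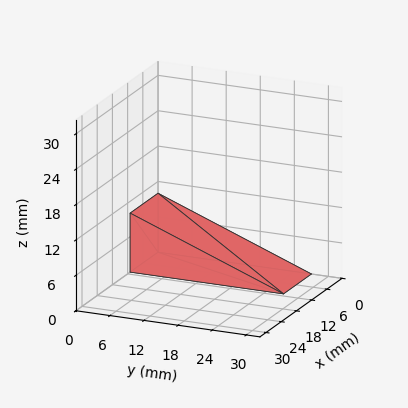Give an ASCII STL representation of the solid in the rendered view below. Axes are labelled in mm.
Reading the render: the shape is a wedge (ramp): 11 × 27 mm base, rising to 10 mm along the y=0 edge and sloping linearly to z=0 at y=27 (dimensions read to the nearest mm from the axis ticks). For the STL, each face is triangulated and given an outward normal.

solid part
  facet normal 0.0000 0.0000 -1.0000
    outer loop
      vertex 11.000 27.000 0.000
      vertex 11.000 0.000 0.000
      vertex 0.000 0.000 0.000
    endloop
  endfacet
  facet normal 0.0000 0.0000 -1.0000
    outer loop
      vertex 0.000 27.000 0.000
      vertex 11.000 27.000 0.000
      vertex 0.000 0.000 0.000
    endloop
  endfacet
  facet normal 0.0000 -1.0000 0.0000
    outer loop
      vertex 0.000 0.000 0.000
      vertex 11.000 0.000 0.000
      vertex 11.000 0.000 10.000
    endloop
  endfacet
  facet normal 0.0000 -1.0000 0.0000
    outer loop
      vertex 0.000 0.000 0.000
      vertex 11.000 0.000 10.000
      vertex 0.000 0.000 10.000
    endloop
  endfacet
  facet normal 0.0000 0.3473 0.9377
    outer loop
      vertex 0.000 0.000 10.000
      vertex 11.000 0.000 10.000
      vertex 11.000 27.000 0.000
    endloop
  endfacet
  facet normal 0.0000 0.3473 0.9377
    outer loop
      vertex 0.000 0.000 10.000
      vertex 11.000 27.000 0.000
      vertex 0.000 27.000 0.000
    endloop
  endfacet
  facet normal -1.0000 0.0000 0.0000
    outer loop
      vertex 0.000 0.000 10.000
      vertex 0.000 27.000 0.000
      vertex 0.000 0.000 0.000
    endloop
  endfacet
  facet normal 1.0000 0.0000 0.0000
    outer loop
      vertex 11.000 0.000 0.000
      vertex 11.000 27.000 0.000
      vertex 11.000 0.000 10.000
    endloop
  endfacet
endsolid part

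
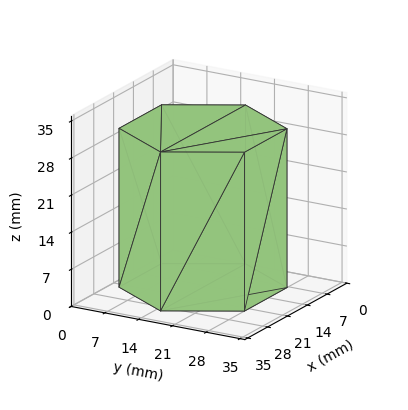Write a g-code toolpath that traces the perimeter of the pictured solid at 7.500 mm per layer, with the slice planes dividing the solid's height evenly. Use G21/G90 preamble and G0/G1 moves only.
Reading the render: the shape is a regular 6-sided prism (a cylinder approximated with 6 flat sides), circumscribed radius ≈ 15 mm, height ≈ 30 mm (dimensions read to the nearest mm from the axis ticks). For the g-code, the solid's height is divided into equal slices at the stated Δz and each level perimeter traced with G1 moves after a G0 lift.

; perimeter-only toolpath
G21 ; units = mm
G90 ; absolute positioning
G28 ; home
; layer 1
G0 Z7.500
G0 X30.000 Y15.000
G1 X22.500 Y27.990
G1 X7.500 Y27.990
G1 X0.000 Y15.000
G1 X7.500 Y2.010
G1 X22.500 Y2.010
G1 X30.000 Y15.000
; layer 2
G0 Z15.000
G0 X30.000 Y15.000
G1 X22.500 Y27.990
G1 X7.500 Y27.990
G1 X0.000 Y15.000
G1 X7.500 Y2.010
G1 X22.500 Y2.010
G1 X30.000 Y15.000
; layer 3
G0 Z22.500
G0 X30.000 Y15.000
G1 X22.500 Y27.990
G1 X7.500 Y27.990
G1 X0.000 Y15.000
G1 X7.500 Y2.010
G1 X22.500 Y2.010
G1 X30.000 Y15.000
; layer 4
G0 Z30.000
G0 X30.000 Y15.000
G1 X22.500 Y27.990
G1 X7.500 Y27.990
G1 X0.000 Y15.000
G1 X7.500 Y2.010
G1 X22.500 Y2.010
G1 X30.000 Y15.000
M2 ; end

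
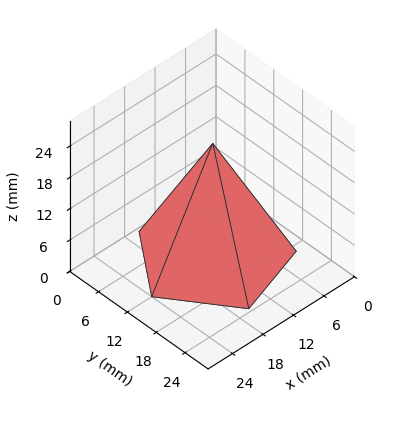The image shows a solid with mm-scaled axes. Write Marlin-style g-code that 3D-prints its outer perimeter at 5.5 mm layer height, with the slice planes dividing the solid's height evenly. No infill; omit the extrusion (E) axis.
Reading the render: the shape is a regular 5-sided pyramid, base circumscribed radius ≈ 12 mm, apex at z ≈ 22 mm (dimensions read to the nearest mm from the axis ticks). For the g-code, the solid's height is divided into equal slices at the stated Δz and each level perimeter traced with G1 moves after a G0 lift.

; perimeter-only toolpath
G21 ; units = mm
G90 ; absolute positioning
G28 ; home
; layer 1
G0 Z5.5
G0 X21.0 Y12.0
G1 X14.8 Y20.5
G1 X4.7 Y17.3
G1 X4.7 Y6.7
G1 X14.8 Y3.5
G1 X21.0 Y12.0
; layer 2
G0 Z11.0
G0 X18.0 Y12.0
G1 X13.8 Y17.7
G1 X7.2 Y15.6
G1 X7.2 Y8.4
G1 X13.8 Y6.3
G1 X18.0 Y12.0
; layer 3
G0 Z16.5
G0 X15.0 Y12.0
G1 X12.9 Y14.8
G1 X9.6 Y13.8
G1 X9.6 Y10.2
G1 X12.9 Y9.2
G1 X15.0 Y12.0
M2 ; end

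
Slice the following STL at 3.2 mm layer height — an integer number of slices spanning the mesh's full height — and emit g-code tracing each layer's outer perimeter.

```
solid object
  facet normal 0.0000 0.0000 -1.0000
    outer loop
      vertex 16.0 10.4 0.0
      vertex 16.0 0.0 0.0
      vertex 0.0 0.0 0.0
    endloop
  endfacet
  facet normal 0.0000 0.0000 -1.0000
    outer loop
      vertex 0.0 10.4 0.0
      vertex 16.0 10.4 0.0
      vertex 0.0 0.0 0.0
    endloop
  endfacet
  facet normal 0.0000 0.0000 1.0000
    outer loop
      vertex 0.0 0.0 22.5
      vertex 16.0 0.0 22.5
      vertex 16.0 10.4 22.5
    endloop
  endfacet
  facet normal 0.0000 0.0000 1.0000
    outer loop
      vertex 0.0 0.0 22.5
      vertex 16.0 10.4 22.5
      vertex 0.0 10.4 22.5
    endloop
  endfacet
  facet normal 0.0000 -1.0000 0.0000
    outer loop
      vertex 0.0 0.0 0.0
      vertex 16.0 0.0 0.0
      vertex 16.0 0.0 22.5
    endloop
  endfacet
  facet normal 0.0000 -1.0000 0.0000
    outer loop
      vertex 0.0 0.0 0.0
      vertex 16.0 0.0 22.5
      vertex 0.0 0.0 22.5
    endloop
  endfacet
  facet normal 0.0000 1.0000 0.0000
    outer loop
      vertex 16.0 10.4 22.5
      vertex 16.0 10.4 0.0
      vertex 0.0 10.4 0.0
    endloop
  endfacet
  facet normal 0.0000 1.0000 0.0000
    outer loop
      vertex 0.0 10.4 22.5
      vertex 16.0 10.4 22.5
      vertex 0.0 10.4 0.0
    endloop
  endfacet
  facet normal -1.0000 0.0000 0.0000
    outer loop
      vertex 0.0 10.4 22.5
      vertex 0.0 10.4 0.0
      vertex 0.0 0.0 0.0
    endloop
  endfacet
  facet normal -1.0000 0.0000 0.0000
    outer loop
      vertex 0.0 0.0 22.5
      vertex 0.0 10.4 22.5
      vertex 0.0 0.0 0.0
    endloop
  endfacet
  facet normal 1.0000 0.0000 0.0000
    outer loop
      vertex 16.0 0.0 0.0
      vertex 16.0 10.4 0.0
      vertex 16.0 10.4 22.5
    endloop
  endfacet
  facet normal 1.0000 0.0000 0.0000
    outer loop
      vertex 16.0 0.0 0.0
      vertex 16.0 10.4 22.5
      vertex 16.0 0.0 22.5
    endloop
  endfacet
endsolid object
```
; perimeter-only toolpath
G21 ; units = mm
G90 ; absolute positioning
G28 ; home
; layer 1
G0 Z3.2
G0 X0.0 Y0.0
G1 X16.0 Y0.0
G1 X16.0 Y10.4
G1 X0.0 Y10.4
G1 X0.0 Y0.0
; layer 2
G0 Z6.4
G0 X0.0 Y0.0
G1 X16.0 Y0.0
G1 X16.0 Y10.4
G1 X0.0 Y10.4
G1 X0.0 Y0.0
; layer 3
G0 Z9.6
G0 X0.0 Y0.0
G1 X16.0 Y0.0
G1 X16.0 Y10.4
G1 X0.0 Y10.4
G1 X0.0 Y0.0
; layer 4
G0 Z12.9
G0 X0.0 Y0.0
G1 X16.0 Y0.0
G1 X16.0 Y10.4
G1 X0.0 Y10.4
G1 X0.0 Y0.0
; layer 5
G0 Z16.1
G0 X0.0 Y0.0
G1 X16.0 Y0.0
G1 X16.0 Y10.4
G1 X0.0 Y10.4
G1 X0.0 Y0.0
; layer 6
G0 Z19.3
G0 X0.0 Y0.0
G1 X16.0 Y0.0
G1 X16.0 Y10.4
G1 X0.0 Y10.4
G1 X0.0 Y0.0
; layer 7
G0 Z22.5
G0 X0.0 Y0.0
G1 X16.0 Y0.0
G1 X16.0 Y10.4
G1 X0.0 Y10.4
G1 X0.0 Y0.0
M2 ; end

The solid is a rectangular box, roughly 16 × 10.4 mm footprint and 22.5 mm tall. Slicing at Δz = 3.2 mm — 7 equal slices spanning the solid's height, so layer i sits at z = i·h/7 — gives 7 non-empty perimeters. Each is a 4-segment closed polygon; G0 lifts to the layer z and rapids to the start vertex, then G1 traces the edges.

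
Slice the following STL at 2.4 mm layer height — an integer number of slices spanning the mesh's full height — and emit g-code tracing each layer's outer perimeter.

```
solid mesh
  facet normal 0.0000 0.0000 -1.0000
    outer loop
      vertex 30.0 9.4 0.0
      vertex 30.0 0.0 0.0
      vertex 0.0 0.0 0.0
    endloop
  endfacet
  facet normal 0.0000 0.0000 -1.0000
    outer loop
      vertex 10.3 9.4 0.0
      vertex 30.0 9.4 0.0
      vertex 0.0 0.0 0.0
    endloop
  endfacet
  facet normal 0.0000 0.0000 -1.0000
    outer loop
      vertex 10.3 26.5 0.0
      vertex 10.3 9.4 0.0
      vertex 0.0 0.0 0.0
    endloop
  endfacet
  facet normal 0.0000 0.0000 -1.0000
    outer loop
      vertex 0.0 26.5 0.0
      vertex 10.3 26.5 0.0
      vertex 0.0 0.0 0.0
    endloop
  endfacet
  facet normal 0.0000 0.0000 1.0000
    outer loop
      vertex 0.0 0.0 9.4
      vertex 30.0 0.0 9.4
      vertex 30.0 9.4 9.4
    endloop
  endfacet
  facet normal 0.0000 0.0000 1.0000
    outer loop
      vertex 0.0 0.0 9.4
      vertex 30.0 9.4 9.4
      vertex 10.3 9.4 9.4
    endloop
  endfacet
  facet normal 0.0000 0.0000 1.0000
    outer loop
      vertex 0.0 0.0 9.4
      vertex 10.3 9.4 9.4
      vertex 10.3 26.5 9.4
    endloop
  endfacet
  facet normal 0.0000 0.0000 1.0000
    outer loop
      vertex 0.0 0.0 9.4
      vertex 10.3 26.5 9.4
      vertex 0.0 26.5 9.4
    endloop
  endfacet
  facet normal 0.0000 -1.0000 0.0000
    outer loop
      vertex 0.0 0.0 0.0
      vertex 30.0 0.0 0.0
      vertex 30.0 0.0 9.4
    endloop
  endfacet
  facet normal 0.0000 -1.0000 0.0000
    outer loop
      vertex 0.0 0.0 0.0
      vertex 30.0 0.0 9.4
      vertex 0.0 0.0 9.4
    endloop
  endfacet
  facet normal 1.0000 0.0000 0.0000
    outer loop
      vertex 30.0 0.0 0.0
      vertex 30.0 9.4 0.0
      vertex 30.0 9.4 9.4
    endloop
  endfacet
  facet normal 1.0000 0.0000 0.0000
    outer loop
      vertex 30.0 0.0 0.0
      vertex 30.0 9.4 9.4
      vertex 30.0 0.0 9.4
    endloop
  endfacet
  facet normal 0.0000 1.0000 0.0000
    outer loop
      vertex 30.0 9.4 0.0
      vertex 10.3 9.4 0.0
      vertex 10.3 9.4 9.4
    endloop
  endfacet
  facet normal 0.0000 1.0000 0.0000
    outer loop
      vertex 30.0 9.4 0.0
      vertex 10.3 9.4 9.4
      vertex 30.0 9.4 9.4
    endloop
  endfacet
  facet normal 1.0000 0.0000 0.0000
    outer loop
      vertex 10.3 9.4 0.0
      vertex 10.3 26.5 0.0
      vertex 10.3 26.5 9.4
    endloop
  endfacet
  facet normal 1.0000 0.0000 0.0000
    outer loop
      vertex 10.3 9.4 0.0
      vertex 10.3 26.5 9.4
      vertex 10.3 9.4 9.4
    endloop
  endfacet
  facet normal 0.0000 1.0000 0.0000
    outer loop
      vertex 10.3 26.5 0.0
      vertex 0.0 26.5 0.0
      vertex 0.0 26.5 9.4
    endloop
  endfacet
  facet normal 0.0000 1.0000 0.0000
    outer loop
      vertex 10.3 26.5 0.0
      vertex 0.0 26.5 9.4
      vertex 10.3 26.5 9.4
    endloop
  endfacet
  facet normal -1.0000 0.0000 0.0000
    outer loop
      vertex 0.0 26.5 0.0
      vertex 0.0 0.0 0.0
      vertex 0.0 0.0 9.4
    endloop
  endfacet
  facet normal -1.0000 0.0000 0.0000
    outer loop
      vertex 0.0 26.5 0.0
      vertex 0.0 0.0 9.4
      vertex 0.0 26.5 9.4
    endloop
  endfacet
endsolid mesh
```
; perimeter-only toolpath
G21 ; units = mm
G90 ; absolute positioning
G28 ; home
; layer 1
G0 Z2.4
G0 X0.0 Y0.0
G1 X30.0 Y0.0
G1 X30.0 Y9.4
G1 X10.3 Y9.4
G1 X10.3 Y26.5
G1 X0.0 Y26.5
G1 X0.0 Y0.0
; layer 2
G0 Z4.7
G0 X0.0 Y0.0
G1 X30.0 Y0.0
G1 X30.0 Y9.4
G1 X10.3 Y9.4
G1 X10.3 Y26.5
G1 X0.0 Y26.5
G1 X0.0 Y0.0
; layer 3
G0 Z7.1
G0 X0.0 Y0.0
G1 X30.0 Y0.0
G1 X30.0 Y9.4
G1 X10.3 Y9.4
G1 X10.3 Y26.5
G1 X0.0 Y26.5
G1 X0.0 Y0.0
; layer 4
G0 Z9.4
G0 X0.0 Y0.0
G1 X30.0 Y0.0
G1 X30.0 Y9.4
G1 X10.3 Y9.4
G1 X10.3 Y26.5
G1 X0.0 Y26.5
G1 X0.0 Y0.0
M2 ; end

The solid is an L-shaped prism: outer 30 × 26.5 mm, arm thicknesses ≈ 9.4 mm (horizontal) and 10.3 mm (vertical), extruded 9.4 mm in z. Slicing at Δz = 2.4 mm — 4 equal slices spanning the solid's height, so layer i sits at z = i·h/4 — gives 4 non-empty perimeters. Each is a 6-segment closed polygon; G0 lifts to the layer z and rapids to the start vertex, then G1 traces the edges.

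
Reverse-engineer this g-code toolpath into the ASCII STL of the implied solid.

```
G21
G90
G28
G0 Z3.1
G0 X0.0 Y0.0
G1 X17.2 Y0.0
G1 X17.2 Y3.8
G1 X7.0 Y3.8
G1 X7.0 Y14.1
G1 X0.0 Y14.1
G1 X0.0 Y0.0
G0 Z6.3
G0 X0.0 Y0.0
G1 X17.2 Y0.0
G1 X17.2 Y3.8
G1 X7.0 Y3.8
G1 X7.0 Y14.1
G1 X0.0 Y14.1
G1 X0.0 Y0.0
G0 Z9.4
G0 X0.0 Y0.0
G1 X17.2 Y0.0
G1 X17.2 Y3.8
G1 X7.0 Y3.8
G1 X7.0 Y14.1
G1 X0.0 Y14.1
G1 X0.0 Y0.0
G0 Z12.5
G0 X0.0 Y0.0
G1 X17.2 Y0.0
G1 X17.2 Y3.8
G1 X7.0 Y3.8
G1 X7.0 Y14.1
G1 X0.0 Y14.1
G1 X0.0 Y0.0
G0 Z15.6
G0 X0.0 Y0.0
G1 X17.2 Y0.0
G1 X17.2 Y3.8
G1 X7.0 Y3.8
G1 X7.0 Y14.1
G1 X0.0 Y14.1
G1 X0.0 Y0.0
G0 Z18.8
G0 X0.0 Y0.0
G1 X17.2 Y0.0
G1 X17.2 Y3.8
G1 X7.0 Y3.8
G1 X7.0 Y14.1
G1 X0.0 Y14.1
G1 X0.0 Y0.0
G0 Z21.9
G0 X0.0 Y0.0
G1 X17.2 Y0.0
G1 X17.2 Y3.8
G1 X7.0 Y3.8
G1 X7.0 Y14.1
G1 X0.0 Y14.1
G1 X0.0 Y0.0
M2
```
solid part
  facet normal 0.0000 0.0000 -1.0000
    outer loop
      vertex 17.2 3.8 0.0
      vertex 17.2 0.0 0.0
      vertex 0.0 0.0 0.0
    endloop
  endfacet
  facet normal 0.0000 0.0000 -1.0000
    outer loop
      vertex 7.0 3.8 0.0
      vertex 17.2 3.8 0.0
      vertex 0.0 0.0 0.0
    endloop
  endfacet
  facet normal 0.0000 0.0000 -1.0000
    outer loop
      vertex 7.0 14.1 0.0
      vertex 7.0 3.8 0.0
      vertex 0.0 0.0 0.0
    endloop
  endfacet
  facet normal 0.0000 0.0000 -1.0000
    outer loop
      vertex 0.0 14.1 0.0
      vertex 7.0 14.1 0.0
      vertex 0.0 0.0 0.0
    endloop
  endfacet
  facet normal 0.0000 0.0000 1.0000
    outer loop
      vertex 0.0 0.0 21.9
      vertex 17.2 0.0 21.9
      vertex 17.2 3.8 21.9
    endloop
  endfacet
  facet normal 0.0000 0.0000 1.0000
    outer loop
      vertex 0.0 0.0 21.9
      vertex 17.2 3.8 21.9
      vertex 7.0 3.8 21.9
    endloop
  endfacet
  facet normal 0.0000 0.0000 1.0000
    outer loop
      vertex 0.0 0.0 21.9
      vertex 7.0 3.8 21.9
      vertex 7.0 14.1 21.9
    endloop
  endfacet
  facet normal 0.0000 0.0000 1.0000
    outer loop
      vertex 0.0 0.0 21.9
      vertex 7.0 14.1 21.9
      vertex 0.0 14.1 21.9
    endloop
  endfacet
  facet normal 0.0000 -1.0000 0.0000
    outer loop
      vertex 0.0 0.0 0.0
      vertex 17.2 0.0 0.0
      vertex 17.2 0.0 21.9
    endloop
  endfacet
  facet normal 0.0000 -1.0000 0.0000
    outer loop
      vertex 0.0 0.0 0.0
      vertex 17.2 0.0 21.9
      vertex 0.0 0.0 21.9
    endloop
  endfacet
  facet normal 1.0000 0.0000 0.0000
    outer loop
      vertex 17.2 0.0 0.0
      vertex 17.2 3.8 0.0
      vertex 17.2 3.8 21.9
    endloop
  endfacet
  facet normal 1.0000 0.0000 0.0000
    outer loop
      vertex 17.2 0.0 0.0
      vertex 17.2 3.8 21.9
      vertex 17.2 0.0 21.9
    endloop
  endfacet
  facet normal 0.0000 1.0000 0.0000
    outer loop
      vertex 17.2 3.8 0.0
      vertex 7.0 3.8 0.0
      vertex 7.0 3.8 21.9
    endloop
  endfacet
  facet normal 0.0000 1.0000 0.0000
    outer loop
      vertex 17.2 3.8 0.0
      vertex 7.0 3.8 21.9
      vertex 17.2 3.8 21.9
    endloop
  endfacet
  facet normal 1.0000 0.0000 0.0000
    outer loop
      vertex 7.0 3.8 0.0
      vertex 7.0 14.1 0.0
      vertex 7.0 14.1 21.9
    endloop
  endfacet
  facet normal 1.0000 0.0000 0.0000
    outer loop
      vertex 7.0 3.8 0.0
      vertex 7.0 14.1 21.9
      vertex 7.0 3.8 21.9
    endloop
  endfacet
  facet normal 0.0000 1.0000 0.0000
    outer loop
      vertex 7.0 14.1 0.0
      vertex 0.0 14.1 0.0
      vertex 0.0 14.1 21.9
    endloop
  endfacet
  facet normal 0.0000 1.0000 0.0000
    outer loop
      vertex 7.0 14.1 0.0
      vertex 0.0 14.1 21.9
      vertex 7.0 14.1 21.9
    endloop
  endfacet
  facet normal -1.0000 0.0000 0.0000
    outer loop
      vertex 0.0 14.1 0.0
      vertex 0.0 0.0 0.0
      vertex 0.0 0.0 21.9
    endloop
  endfacet
  facet normal -1.0000 0.0000 0.0000
    outer loop
      vertex 0.0 14.1 0.0
      vertex 0.0 0.0 21.9
      vertex 0.0 14.1 21.9
    endloop
  endfacet
endsolid part

The G0 Z moves step by Δz≈3.1 mm. Every layer's G1 loop is the same polygon, so the solid is a straight extrusion of it from z=0 to z≈21.9. Closing with flat bottom and top caps and triangulating gives 20 facets — an L-shaped prism: outer 17.2 × 14.1 mm, arm thicknesses ≈ 3.8 mm (horizontal) and 7 mm (vertical), extruded 21.9 mm in z.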